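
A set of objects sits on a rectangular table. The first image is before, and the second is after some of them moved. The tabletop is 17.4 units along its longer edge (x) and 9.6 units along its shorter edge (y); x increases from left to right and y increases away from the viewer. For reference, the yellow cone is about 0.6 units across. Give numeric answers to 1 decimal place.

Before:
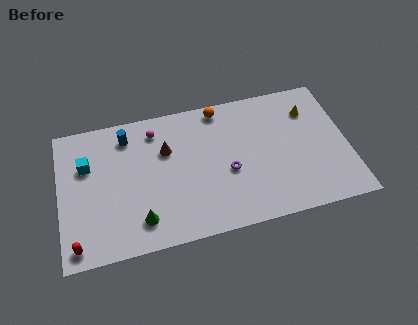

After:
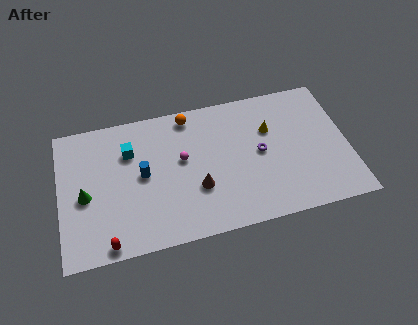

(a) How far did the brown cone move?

3.5

The brown cone moved from about (6.5, 6.4) to (8.2, 3.3), a distance of √(1.7² + 3.1²) ≈ 3.5.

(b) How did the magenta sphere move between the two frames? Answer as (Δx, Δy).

(1.5, -2.4)

From the two frames, the magenta sphere sits at roughly (5.9, 7.9) before and (7.4, 5.5) after.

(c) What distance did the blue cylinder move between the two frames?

3.0

The blue cylinder moved from about (4.2, 7.9) to (5.0, 5.0), a distance of √(0.8² + 2.9²) ≈ 3.0.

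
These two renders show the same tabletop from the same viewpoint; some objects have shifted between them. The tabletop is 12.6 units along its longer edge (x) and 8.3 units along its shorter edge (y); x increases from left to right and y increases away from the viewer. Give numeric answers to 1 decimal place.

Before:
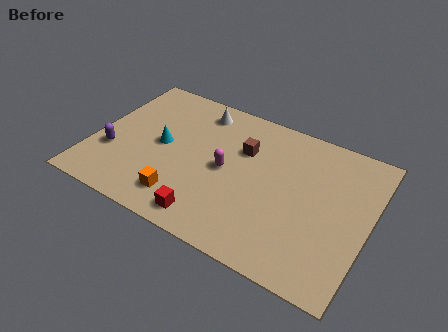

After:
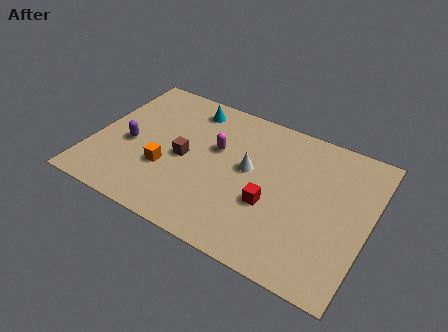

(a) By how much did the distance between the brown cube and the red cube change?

-0.4

Before: roughly 4.6 units apart; after: 4.2. That's 0.4 units closer together.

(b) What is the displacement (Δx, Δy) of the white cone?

(2.7, -2.4)

The white cone started near (4.4, 7.0) and ended near (7.1, 4.6).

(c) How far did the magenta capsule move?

1.2

The magenta capsule was near (6.1, 4.1) before and (5.5, 5.1) after, so it travelled √(0.6² + 1.0²) ≈ 1.2 units.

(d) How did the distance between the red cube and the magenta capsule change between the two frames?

+0.4

They were about 3.0 units apart before and 3.4 after — 0.4 units further apart.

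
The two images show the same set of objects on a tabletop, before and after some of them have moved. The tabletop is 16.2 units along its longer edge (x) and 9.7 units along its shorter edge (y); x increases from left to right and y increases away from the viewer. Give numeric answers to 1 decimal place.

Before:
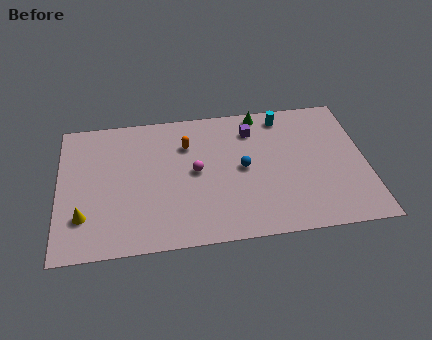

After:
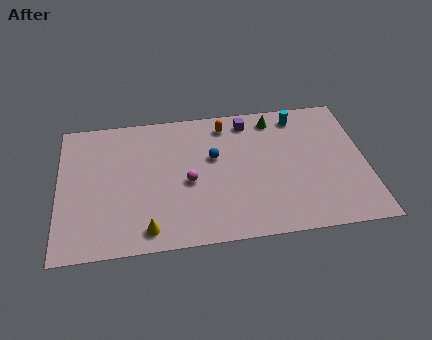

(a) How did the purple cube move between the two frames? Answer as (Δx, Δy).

(-0.2, 0.7)

The purple cube started near (10.3, 7.6) and ended near (10.1, 8.3).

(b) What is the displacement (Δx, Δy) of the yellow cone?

(3.3, -1.3)

The yellow cone was at about (1.3, 2.6) and moved to about (4.6, 1.3).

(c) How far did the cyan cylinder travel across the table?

0.8

From (12.0, 8.4) to (12.8, 8.3), the cyan cylinder covered √(0.8² + 0.1²) ≈ 0.8 units.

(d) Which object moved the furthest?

the yellow cone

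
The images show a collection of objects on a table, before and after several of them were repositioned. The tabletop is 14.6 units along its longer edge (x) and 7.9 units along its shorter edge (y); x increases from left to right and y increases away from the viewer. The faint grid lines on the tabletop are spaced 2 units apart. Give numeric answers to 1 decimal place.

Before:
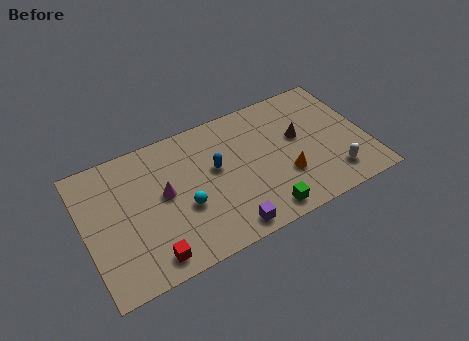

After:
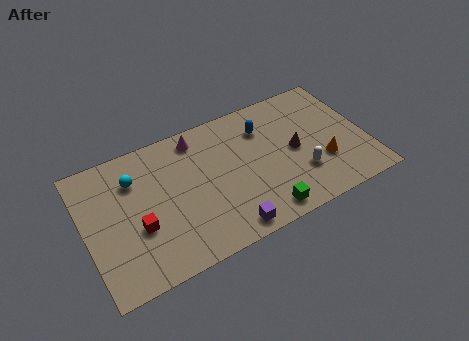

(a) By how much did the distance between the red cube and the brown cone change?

-0.6

They were about 8.9 units apart before and 8.3 after — 0.6 units closer together.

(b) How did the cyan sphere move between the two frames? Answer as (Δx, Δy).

(-2.3, 2.7)

From the two frames, the cyan sphere sits at roughly (5.0, 3.1) before and (2.7, 5.8) after.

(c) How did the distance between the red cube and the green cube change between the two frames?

+0.7

Before: roughly 5.8 units apart; after: 6.5. That's 0.7 units further apart.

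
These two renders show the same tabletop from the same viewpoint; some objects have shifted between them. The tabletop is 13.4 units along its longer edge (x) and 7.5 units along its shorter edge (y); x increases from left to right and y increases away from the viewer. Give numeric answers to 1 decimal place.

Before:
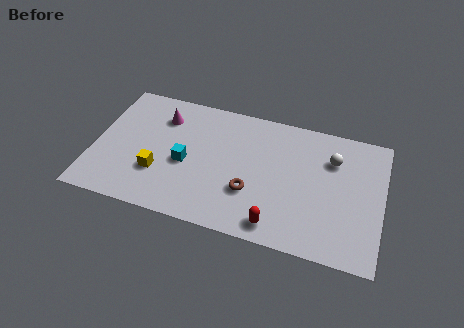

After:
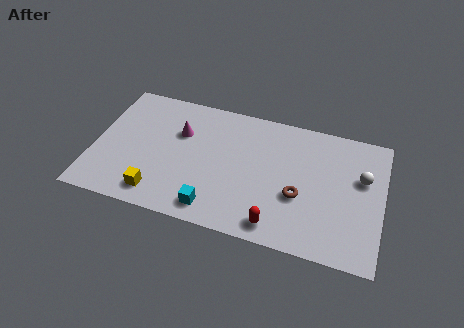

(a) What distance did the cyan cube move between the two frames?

2.7

From (4.3, 3.3) to (5.8, 1.1), the cyan cube covered √(1.5² + 2.2²) ≈ 2.7 units.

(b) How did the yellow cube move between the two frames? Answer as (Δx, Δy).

(0.1, -1.2)

The yellow cube was at about (3.1, 2.4) and moved to about (3.2, 1.2).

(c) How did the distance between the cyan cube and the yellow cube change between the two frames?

+1.1

They were about 1.5 units apart before and 2.6 after — 1.1 units further apart.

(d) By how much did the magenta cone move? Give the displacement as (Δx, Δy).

(0.9, -0.7)

The magenta cone started near (3.0, 5.7) and ended near (3.9, 5.0).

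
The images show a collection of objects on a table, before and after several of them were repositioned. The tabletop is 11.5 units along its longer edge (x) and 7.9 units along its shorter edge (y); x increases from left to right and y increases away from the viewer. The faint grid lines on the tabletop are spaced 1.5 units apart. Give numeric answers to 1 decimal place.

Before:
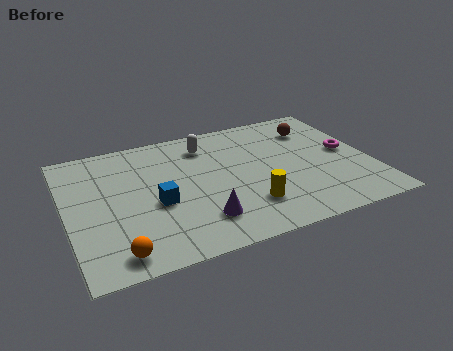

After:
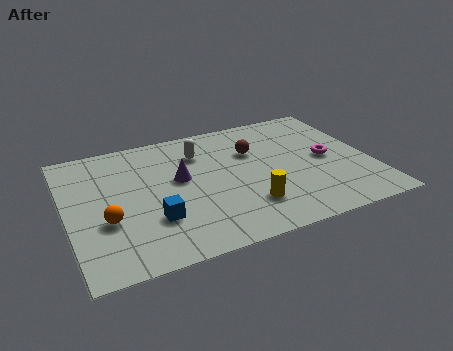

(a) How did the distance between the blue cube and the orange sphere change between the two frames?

-1.1

Before: roughly 2.9 units apart; after: 1.8. That's 1.1 units closer together.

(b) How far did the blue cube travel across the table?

0.9

The blue cube moved from about (3.3, 3.3) to (3.1, 2.4), a distance of √(0.2² + 0.9²) ≈ 0.9.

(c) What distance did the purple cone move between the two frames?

2.7

The purple cone was near (4.8, 1.8) before and (4.3, 4.5) after, so it travelled √(0.5² + 2.7²) ≈ 2.7 units.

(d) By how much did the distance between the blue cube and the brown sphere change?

-1.9

The distance was about 6.9 in the first image and 5.0 in the second, so they moved 1.9 units closer together.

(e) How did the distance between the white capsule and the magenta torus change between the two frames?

-0.5

They were about 5.6 units apart before and 5.1 after — 0.5 units closer together.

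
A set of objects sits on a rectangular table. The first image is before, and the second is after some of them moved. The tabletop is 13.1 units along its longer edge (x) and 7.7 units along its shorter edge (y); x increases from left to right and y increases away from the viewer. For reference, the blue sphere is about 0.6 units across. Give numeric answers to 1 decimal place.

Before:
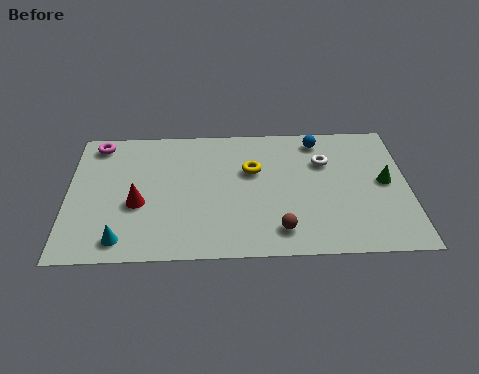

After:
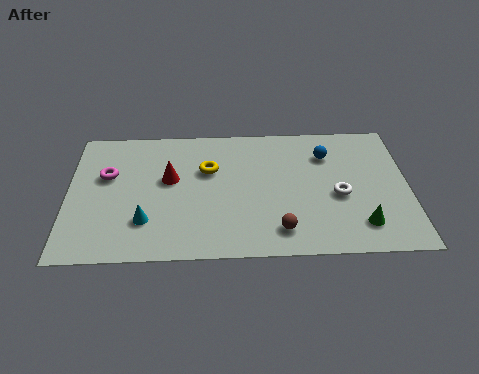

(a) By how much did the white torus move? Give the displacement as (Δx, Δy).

(0.5, -2.0)

The white torus was at about (9.9, 5.3) and moved to about (10.4, 3.3).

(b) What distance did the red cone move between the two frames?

1.8

The red cone moved from about (2.7, 3.1) to (3.9, 4.5), a distance of √(1.2² + 1.4²) ≈ 1.8.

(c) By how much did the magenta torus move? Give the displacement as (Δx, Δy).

(0.4, -1.9)

From the two frames, the magenta torus sits at roughly (1.1, 6.7) before and (1.5, 4.8) after.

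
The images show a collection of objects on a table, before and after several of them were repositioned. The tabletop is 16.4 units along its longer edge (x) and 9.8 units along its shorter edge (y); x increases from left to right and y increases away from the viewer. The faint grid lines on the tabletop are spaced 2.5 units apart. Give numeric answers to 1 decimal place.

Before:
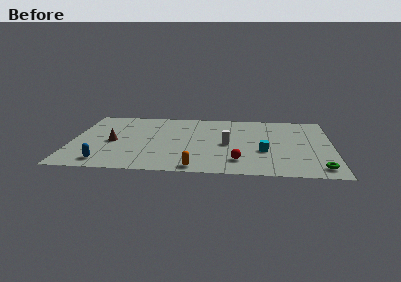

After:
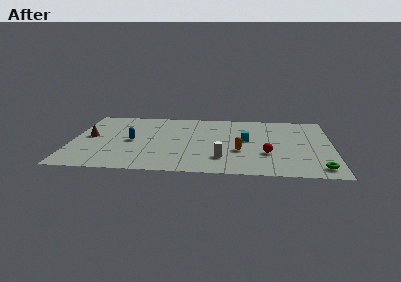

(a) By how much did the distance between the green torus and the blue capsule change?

-1.1

The distance was about 13.3 in the first image and 12.2 in the second, so they moved 1.1 units closer together.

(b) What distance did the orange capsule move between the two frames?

3.8

The orange capsule was near (7.9, 0.9) before and (10.6, 3.6) after, so it travelled √(2.7² + 2.7²) ≈ 3.8 units.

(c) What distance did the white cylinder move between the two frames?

2.2

The white cylinder moved from about (9.8, 4.6) to (9.5, 2.4), a distance of √(0.3² + 2.2²) ≈ 2.2.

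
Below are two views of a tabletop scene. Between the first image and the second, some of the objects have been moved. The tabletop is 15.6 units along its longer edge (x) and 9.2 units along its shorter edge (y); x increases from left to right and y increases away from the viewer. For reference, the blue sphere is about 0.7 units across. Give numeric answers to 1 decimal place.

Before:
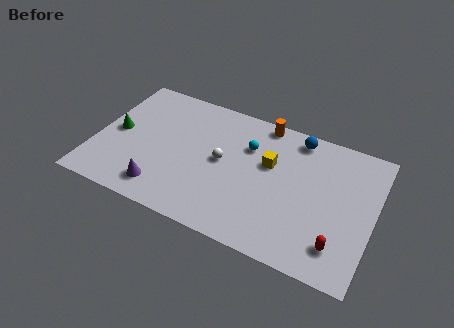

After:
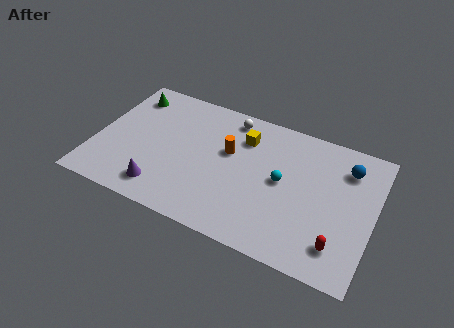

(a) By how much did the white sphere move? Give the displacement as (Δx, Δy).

(0.1, 3.2)

The white sphere started near (7.1, 4.8) and ended near (7.2, 8.0).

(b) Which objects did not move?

the purple cone and the red capsule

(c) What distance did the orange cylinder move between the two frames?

3.2

The orange cylinder was near (9.0, 8.4) before and (7.4, 5.6) after, so it travelled √(1.6² + 2.8²) ≈ 3.2 units.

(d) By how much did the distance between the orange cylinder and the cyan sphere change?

+1.1

Before: roughly 2.1 units apart; after: 3.2. That's 1.1 units further apart.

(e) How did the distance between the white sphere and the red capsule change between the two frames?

+1.7

They were about 7.4 units apart before and 9.1 after — 1.7 units further apart.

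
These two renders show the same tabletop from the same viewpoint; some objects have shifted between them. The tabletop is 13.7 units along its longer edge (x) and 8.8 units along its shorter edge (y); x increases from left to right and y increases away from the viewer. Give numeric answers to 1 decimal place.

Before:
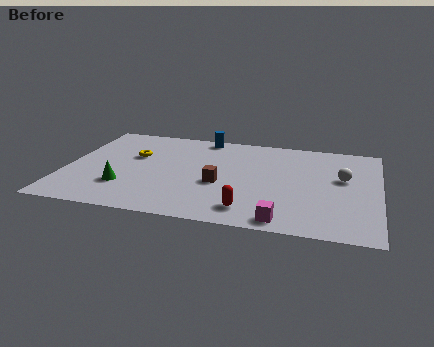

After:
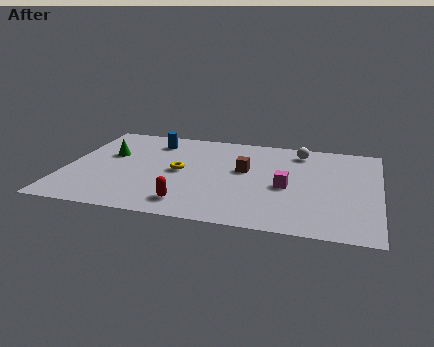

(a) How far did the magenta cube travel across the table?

3.0

The magenta cube moved from about (9.7, 0.9) to (9.7, 3.9), a distance of √(0.0² + 3.0²) ≈ 3.0.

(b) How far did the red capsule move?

2.6

From (8.2, 1.5) to (5.6, 1.5), the red capsule covered √(2.6² + 0.0²) ≈ 2.6 units.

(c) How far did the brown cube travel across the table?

1.8

The brown cube was near (6.8, 3.6) before and (7.8, 5.1) after, so it travelled √(1.0² + 1.5²) ≈ 1.8 units.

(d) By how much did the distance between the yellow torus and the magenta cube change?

-3.5

They were about 8.2 units apart before and 4.7 after — 3.5 units closer together.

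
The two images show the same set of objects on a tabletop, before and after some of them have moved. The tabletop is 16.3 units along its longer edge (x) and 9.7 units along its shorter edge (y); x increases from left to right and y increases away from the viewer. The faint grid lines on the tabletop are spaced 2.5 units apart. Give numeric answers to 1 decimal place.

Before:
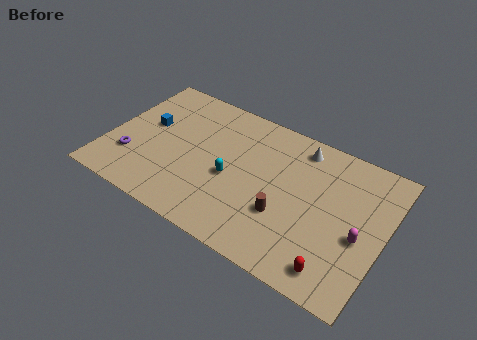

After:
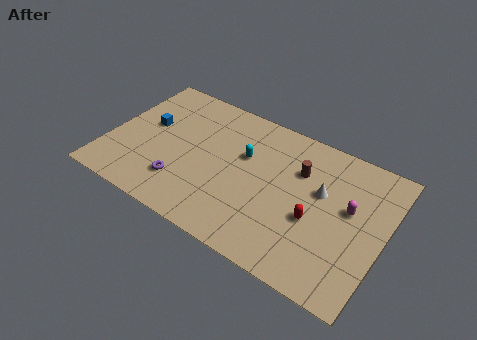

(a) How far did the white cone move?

2.9

From (10.9, 8.3) to (12.5, 5.9), the white cone covered √(1.6² + 2.4²) ≈ 2.9 units.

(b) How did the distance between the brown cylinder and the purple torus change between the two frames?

-1.4

The distance was about 9.1 in the first image and 7.7 in the second, so they moved 1.4 units closer together.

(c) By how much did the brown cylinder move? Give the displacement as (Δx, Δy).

(0.4, 3.4)

The brown cylinder started near (10.7, 3.3) and ended near (11.1, 6.7).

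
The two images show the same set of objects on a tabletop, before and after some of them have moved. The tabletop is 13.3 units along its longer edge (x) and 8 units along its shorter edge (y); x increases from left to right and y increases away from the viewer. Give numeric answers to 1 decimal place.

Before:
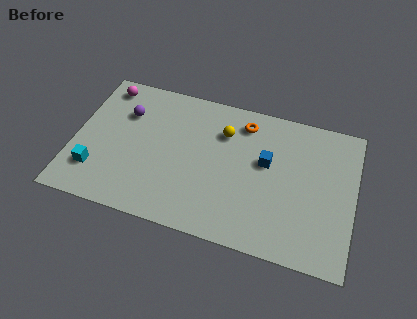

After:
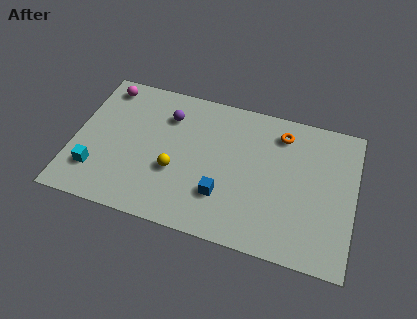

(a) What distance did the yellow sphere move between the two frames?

3.5

From (7.0, 5.8) to (4.9, 3.0), the yellow sphere covered √(2.1² + 2.8²) ≈ 3.5 units.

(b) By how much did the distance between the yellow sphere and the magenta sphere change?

-0.5

Before: roughly 5.9 units apart; after: 5.4. That's 0.5 units closer together.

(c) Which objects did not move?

the cyan cube and the magenta sphere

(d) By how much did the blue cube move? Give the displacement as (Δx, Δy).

(-1.9, -2.4)

The blue cube was at about (9.1, 4.7) and moved to about (7.2, 2.3).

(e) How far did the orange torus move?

1.8

From (7.9, 6.6) to (9.7, 6.5), the orange torus covered √(1.8² + 0.1²) ≈ 1.8 units.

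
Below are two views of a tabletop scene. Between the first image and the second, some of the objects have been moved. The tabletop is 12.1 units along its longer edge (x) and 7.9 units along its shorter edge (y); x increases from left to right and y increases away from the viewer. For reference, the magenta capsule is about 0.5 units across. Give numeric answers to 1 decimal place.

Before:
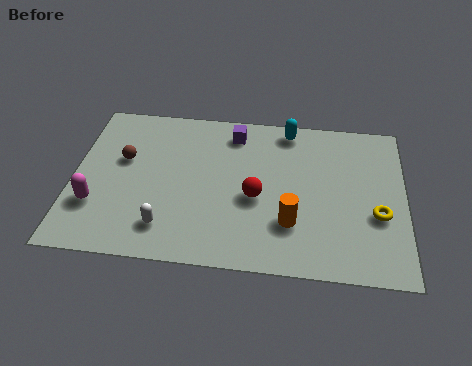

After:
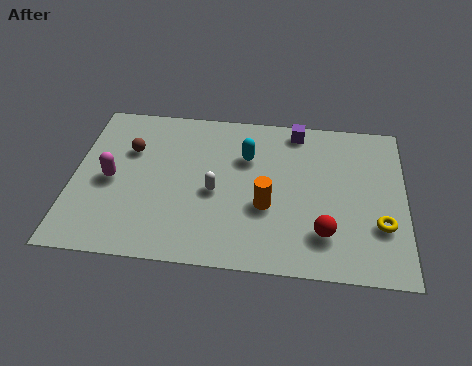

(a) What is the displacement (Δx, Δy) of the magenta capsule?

(0.5, 1.3)

The magenta capsule was at about (0.9, 2.4) and moved to about (1.4, 3.7).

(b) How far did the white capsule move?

2.5

From (3.5, 1.6) to (5.2, 3.5), the white capsule covered √(1.7² + 1.9²) ≈ 2.5 units.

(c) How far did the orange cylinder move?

1.1

The orange cylinder was near (8.0, 2.3) before and (7.1, 3.0) after, so it travelled √(0.9² + 0.7²) ≈ 1.1 units.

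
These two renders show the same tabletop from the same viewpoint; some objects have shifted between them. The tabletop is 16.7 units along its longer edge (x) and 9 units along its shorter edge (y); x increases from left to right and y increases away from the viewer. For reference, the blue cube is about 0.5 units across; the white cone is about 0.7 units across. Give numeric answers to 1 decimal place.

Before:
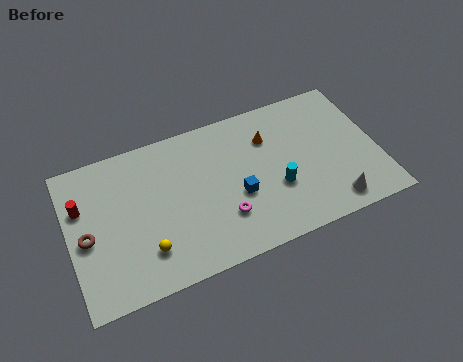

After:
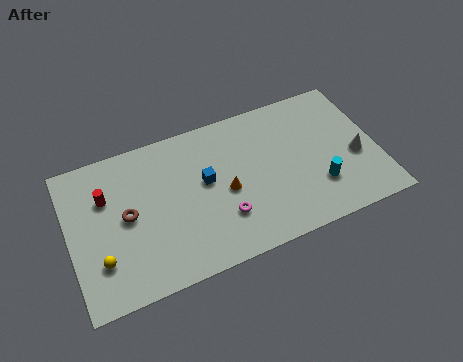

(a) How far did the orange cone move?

3.5

The orange cone was near (11.0, 6.5) before and (8.4, 4.1) after, so it travelled √(2.6² + 2.4²) ≈ 3.5 units.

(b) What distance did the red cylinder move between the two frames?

1.3

The red cylinder was near (0.8, 6.0) before and (2.1, 6.1) after, so it travelled √(1.3² + 0.1²) ≈ 1.3 units.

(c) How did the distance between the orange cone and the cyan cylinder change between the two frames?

+1.9

Before: roughly 3.2 units apart; after: 5.1. That's 1.9 units further apart.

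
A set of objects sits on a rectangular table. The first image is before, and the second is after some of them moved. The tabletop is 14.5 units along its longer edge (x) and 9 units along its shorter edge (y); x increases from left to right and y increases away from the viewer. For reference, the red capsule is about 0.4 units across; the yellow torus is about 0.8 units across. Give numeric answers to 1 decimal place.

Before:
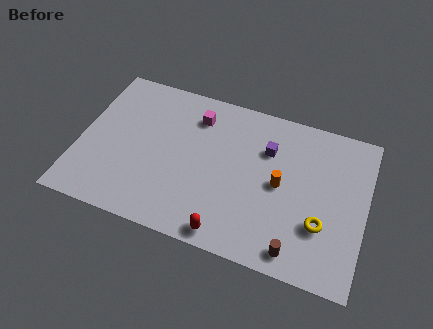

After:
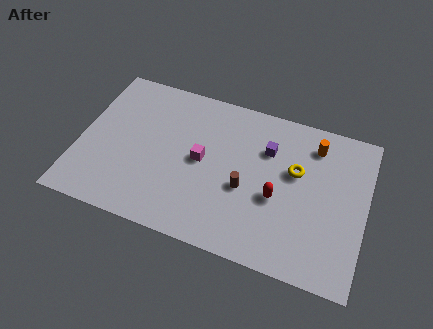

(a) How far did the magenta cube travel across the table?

2.5

The magenta cube moved from about (5.7, 7.1) to (6.2, 4.6), a distance of √(0.5² + 2.5²) ≈ 2.5.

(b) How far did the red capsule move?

3.6

The red capsule was near (7.9, 0.9) before and (10.1, 3.7) after, so it travelled √(2.2² + 2.8²) ≈ 3.6 units.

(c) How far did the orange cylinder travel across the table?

3.2

From (10.2, 4.5) to (11.7, 7.3), the orange cylinder covered √(1.5² + 2.8²) ≈ 3.2 units.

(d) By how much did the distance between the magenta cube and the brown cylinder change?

-5.7

The distance was about 8.2 in the first image and 2.5 in the second, so they moved 5.7 units closer together.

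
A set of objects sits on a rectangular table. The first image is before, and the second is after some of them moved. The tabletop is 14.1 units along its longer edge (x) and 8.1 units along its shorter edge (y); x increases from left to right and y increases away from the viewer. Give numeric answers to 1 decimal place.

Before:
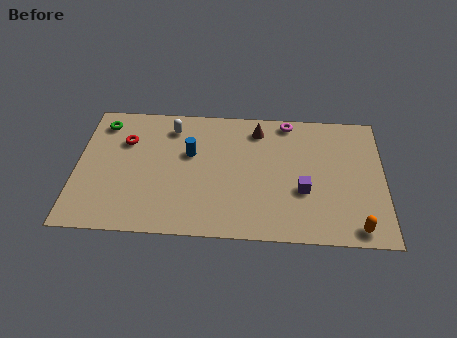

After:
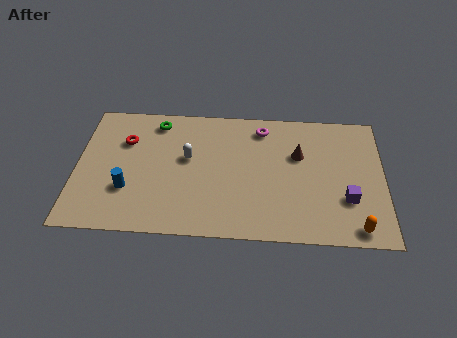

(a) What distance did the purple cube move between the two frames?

2.0

The purple cube moved from about (10.4, 3.0) to (12.4, 2.6), a distance of √(2.0² + 0.4²) ≈ 2.0.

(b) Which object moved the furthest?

the blue cylinder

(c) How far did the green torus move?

2.5

From (1.1, 6.7) to (3.6, 6.9), the green torus covered √(2.5² + 0.2²) ≈ 2.5 units.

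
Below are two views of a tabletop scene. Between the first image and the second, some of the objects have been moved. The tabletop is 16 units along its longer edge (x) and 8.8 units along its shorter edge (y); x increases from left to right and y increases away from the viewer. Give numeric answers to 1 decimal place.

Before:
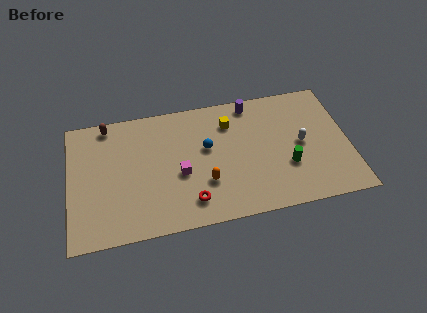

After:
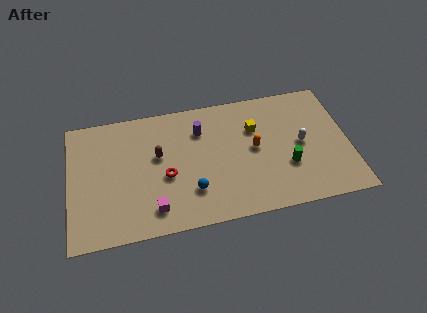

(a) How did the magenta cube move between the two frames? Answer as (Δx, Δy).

(-1.6, -2.1)

From the two frames, the magenta cube sits at roughly (6.3, 3.7) before and (4.7, 1.6) after.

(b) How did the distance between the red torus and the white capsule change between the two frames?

+0.8

Before: roughly 7.0 units apart; after: 7.8. That's 0.8 units further apart.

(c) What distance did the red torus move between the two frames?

2.4

The red torus was near (6.8, 1.7) before and (5.5, 3.7) after, so it travelled √(1.3² + 2.0²) ≈ 2.4 units.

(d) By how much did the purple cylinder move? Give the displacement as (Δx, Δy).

(-3.0, -1.3)

The purple cylinder was at about (10.6, 7.8) and moved to about (7.6, 6.5).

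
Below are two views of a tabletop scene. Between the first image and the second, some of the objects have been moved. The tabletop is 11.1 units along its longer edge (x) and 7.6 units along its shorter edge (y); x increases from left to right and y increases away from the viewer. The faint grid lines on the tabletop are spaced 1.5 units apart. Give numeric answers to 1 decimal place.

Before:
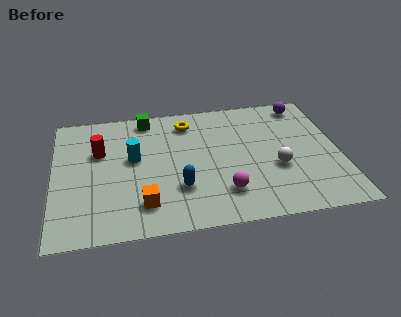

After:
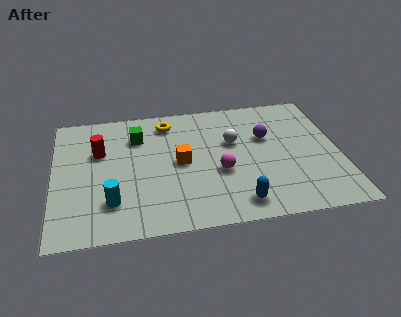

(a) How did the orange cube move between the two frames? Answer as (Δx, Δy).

(1.5, 2.2)

From the two frames, the orange cube sits at roughly (3.4, 1.6) before and (4.9, 3.8) after.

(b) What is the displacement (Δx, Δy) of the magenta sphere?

(-0.1, 1.2)

The magenta sphere started near (6.5, 1.8) and ended near (6.4, 3.0).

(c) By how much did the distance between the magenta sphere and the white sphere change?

-0.6

Before: roughly 2.4 units apart; after: 1.8. That's 0.6 units closer together.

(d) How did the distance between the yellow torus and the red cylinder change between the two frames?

-0.7

They were about 3.7 units apart before and 3.0 after — 0.7 units closer together.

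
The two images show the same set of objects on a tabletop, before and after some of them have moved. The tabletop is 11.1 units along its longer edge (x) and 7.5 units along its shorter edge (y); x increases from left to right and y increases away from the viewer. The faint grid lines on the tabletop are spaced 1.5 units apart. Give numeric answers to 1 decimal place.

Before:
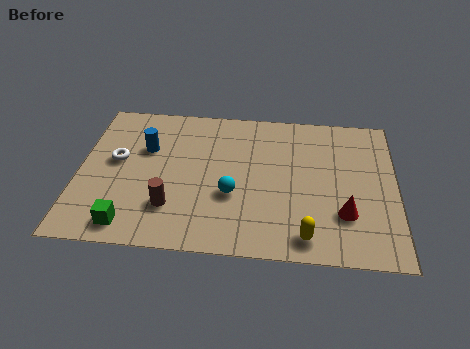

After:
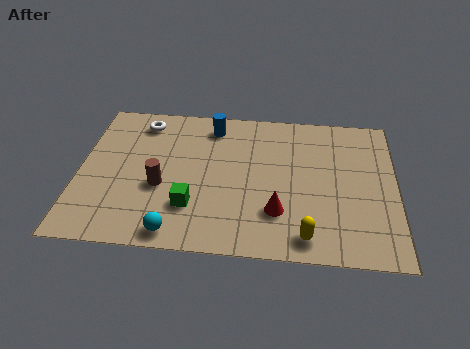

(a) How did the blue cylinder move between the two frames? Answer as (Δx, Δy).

(2.3, 1.4)

From the two frames, the blue cylinder sits at roughly (2.3, 4.9) before and (4.6, 6.3) after.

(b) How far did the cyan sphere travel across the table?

2.8

The cyan sphere moved from about (5.4, 2.8) to (3.5, 0.8), a distance of √(1.9² + 2.0²) ≈ 2.8.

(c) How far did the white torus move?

2.2

The white torus moved from about (1.3, 4.2) to (2.1, 6.3), a distance of √(0.8² + 2.1²) ≈ 2.2.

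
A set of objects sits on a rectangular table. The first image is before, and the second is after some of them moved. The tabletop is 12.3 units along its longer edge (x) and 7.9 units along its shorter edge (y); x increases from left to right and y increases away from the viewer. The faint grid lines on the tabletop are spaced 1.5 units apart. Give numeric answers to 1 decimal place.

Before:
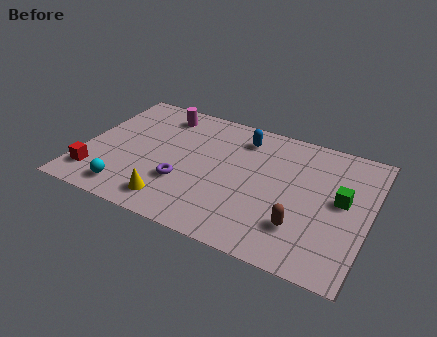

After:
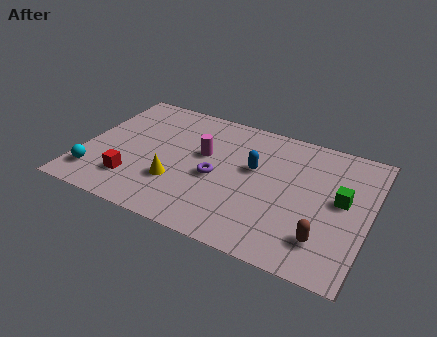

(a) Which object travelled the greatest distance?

the magenta cylinder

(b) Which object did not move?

the green cube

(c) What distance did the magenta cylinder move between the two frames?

2.8

The magenta cylinder was near (3.0, 6.6) before and (5.1, 4.7) after, so it travelled √(2.1² + 1.9²) ≈ 2.8 units.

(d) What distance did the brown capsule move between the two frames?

1.0

The brown capsule moved from about (9.6, 2.1) to (10.6, 1.8), a distance of √(1.0² + 0.3²) ≈ 1.0.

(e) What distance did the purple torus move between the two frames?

1.6

The purple torus was near (4.5, 2.6) before and (5.8, 3.5) after, so it travelled √(1.3² + 0.9²) ≈ 1.6 units.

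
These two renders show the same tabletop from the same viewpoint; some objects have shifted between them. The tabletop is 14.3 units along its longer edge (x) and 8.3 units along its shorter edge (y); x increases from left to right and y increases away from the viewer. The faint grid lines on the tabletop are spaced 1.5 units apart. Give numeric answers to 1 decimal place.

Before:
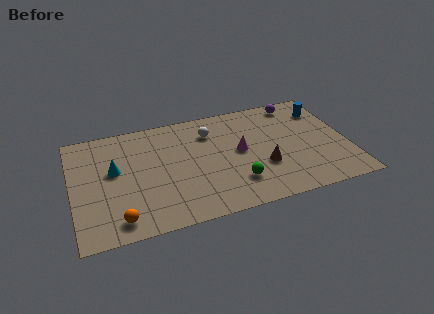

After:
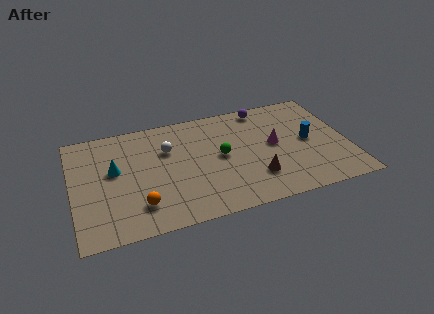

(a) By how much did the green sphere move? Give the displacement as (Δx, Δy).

(-0.6, 2.2)

From the two frames, the green sphere sits at roughly (8.3, 2.1) before and (7.7, 4.3) after.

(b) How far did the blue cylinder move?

2.4

The blue cylinder was near (13.3, 6.4) before and (12.3, 4.2) after, so it travelled √(1.0² + 2.2²) ≈ 2.4 units.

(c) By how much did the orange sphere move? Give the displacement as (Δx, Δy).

(1.1, 0.7)

The orange sphere started near (2.2, 1.2) and ended near (3.3, 1.9).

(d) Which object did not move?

the cyan cone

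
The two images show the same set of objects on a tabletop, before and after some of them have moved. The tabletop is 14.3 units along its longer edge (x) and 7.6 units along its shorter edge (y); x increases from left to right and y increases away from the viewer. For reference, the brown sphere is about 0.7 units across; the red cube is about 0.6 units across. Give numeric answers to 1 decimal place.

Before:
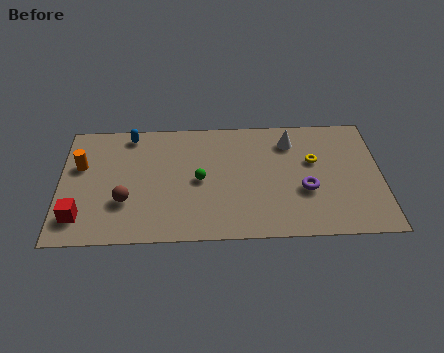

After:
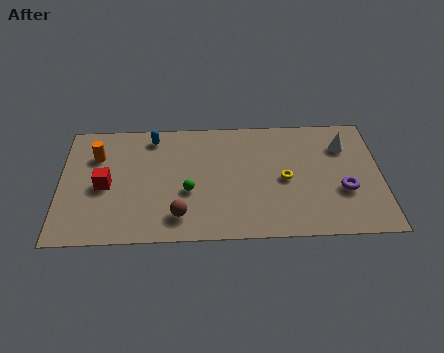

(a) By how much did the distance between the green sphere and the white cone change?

+2.8

The distance was about 4.7 in the first image and 7.5 in the second, so they moved 2.8 units further apart.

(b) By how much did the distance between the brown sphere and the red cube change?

+1.7

They were about 2.2 units apart before and 3.9 after — 1.7 units further apart.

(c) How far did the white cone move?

2.4

The white cone was near (10.3, 6.0) before and (12.7, 5.6) after, so it travelled √(2.4² + 0.4²) ≈ 2.4 units.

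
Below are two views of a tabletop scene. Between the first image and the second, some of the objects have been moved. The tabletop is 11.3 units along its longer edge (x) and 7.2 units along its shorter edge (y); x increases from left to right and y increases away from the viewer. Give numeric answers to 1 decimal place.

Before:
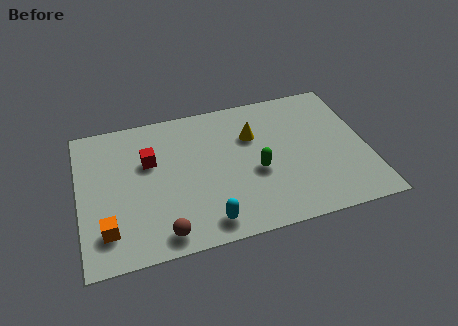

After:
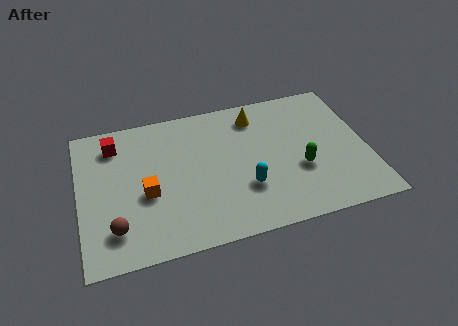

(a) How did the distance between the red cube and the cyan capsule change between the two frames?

+1.9

Before: roughly 4.1 units apart; after: 6.0. That's 1.9 units further apart.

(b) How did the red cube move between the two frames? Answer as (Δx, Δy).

(-1.3, 1.2)

The red cube was at about (2.8, 4.6) and moved to about (1.5, 5.8).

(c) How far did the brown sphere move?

1.9

From (3.1, 0.9) to (1.3, 1.6), the brown sphere covered √(1.8² + 0.7²) ≈ 1.9 units.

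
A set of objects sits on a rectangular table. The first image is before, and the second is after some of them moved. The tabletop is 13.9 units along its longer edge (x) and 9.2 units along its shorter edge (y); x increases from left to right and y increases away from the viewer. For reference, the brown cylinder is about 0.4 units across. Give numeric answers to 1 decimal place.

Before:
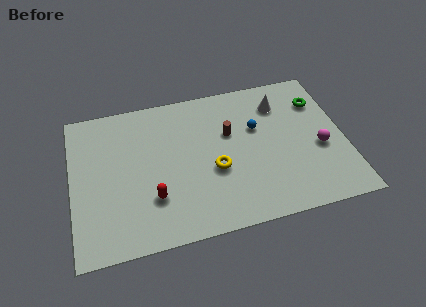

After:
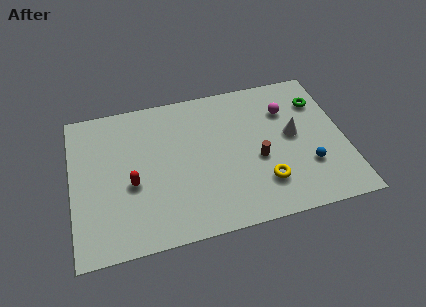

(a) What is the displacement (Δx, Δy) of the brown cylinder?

(1.3, -2.0)

The brown cylinder started near (8.1, 5.8) and ended near (9.4, 3.8).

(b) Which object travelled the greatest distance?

the blue sphere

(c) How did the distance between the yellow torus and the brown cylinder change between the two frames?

-0.8

Before: roughly 2.3 units apart; after: 1.5. That's 0.8 units closer together.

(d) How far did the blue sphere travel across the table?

3.8

The blue sphere moved from about (9.5, 5.8) to (11.9, 2.8), a distance of √(2.4² + 3.0²) ≈ 3.8.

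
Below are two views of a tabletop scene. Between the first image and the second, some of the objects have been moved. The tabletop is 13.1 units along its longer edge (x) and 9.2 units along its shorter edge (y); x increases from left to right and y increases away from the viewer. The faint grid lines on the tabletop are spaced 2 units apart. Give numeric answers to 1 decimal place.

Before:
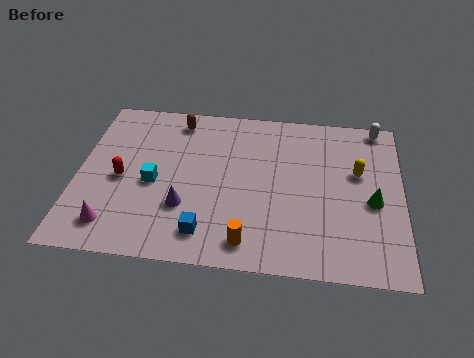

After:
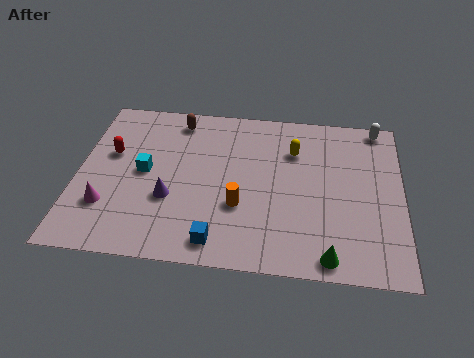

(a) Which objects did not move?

the white capsule and the brown capsule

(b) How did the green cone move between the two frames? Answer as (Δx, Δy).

(-1.7, -3.1)

The green cone started near (11.9, 4.0) and ended near (10.2, 0.9).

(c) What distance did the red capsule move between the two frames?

1.5

From (1.8, 4.2) to (1.3, 5.6), the red capsule covered √(0.5² + 1.4²) ≈ 1.5 units.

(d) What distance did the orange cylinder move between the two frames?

1.9

The orange cylinder moved from about (7.0, 1.3) to (6.6, 3.2), a distance of √(0.4² + 1.9²) ≈ 1.9.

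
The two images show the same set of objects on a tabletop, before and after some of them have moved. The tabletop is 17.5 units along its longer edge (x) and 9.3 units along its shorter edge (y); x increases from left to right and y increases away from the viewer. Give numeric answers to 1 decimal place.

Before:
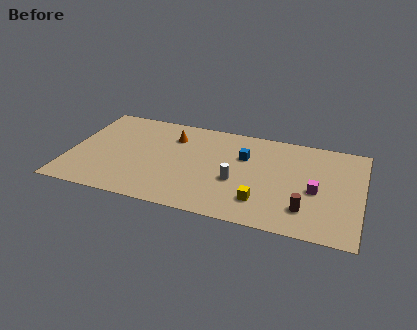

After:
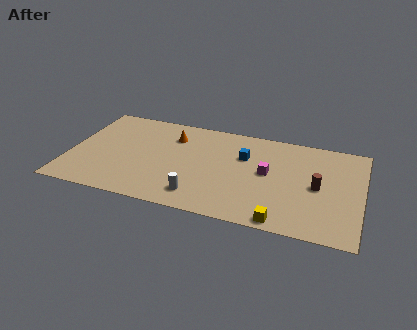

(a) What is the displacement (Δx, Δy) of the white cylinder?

(-2.1, -2.0)

From the two frames, the white cylinder sits at roughly (10.1, 3.7) before and (8.0, 1.7) after.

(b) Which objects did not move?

the orange cone and the blue cube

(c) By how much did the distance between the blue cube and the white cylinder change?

+2.6

The distance was about 2.5 in the first image and 5.1 in the second, so they moved 2.6 units further apart.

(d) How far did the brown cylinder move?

2.4

From (14.3, 2.2) to (14.9, 4.5), the brown cylinder covered √(0.6² + 2.3²) ≈ 2.4 units.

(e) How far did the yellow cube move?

1.9

From (11.7, 2.2) to (13.0, 0.8), the yellow cube covered √(1.3² + 1.4²) ≈ 1.9 units.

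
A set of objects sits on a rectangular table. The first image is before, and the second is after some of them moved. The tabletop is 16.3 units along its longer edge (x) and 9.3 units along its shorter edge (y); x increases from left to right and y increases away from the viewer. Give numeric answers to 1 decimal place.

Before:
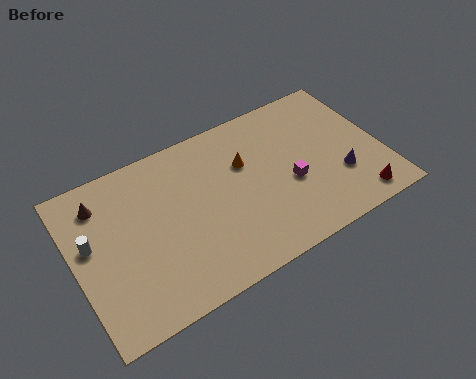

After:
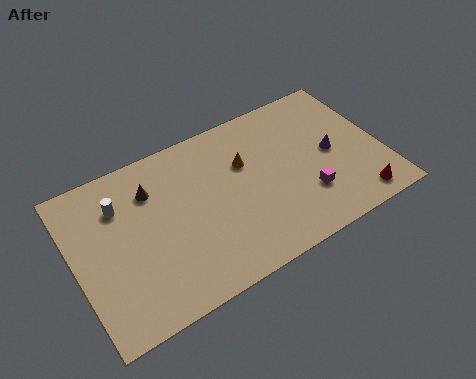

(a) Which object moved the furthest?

the brown cone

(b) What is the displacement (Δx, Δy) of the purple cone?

(-0.2, 1.6)

The purple cone was at about (13.9, 3.0) and moved to about (13.7, 4.6).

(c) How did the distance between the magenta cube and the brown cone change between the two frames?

-1.5

The distance was about 10.3 in the first image and 8.8 in the second, so they moved 1.5 units closer together.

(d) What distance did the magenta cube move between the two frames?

1.3

From (11.3, 3.8) to (12.0, 2.7), the magenta cube covered √(0.7² + 1.1²) ≈ 1.3 units.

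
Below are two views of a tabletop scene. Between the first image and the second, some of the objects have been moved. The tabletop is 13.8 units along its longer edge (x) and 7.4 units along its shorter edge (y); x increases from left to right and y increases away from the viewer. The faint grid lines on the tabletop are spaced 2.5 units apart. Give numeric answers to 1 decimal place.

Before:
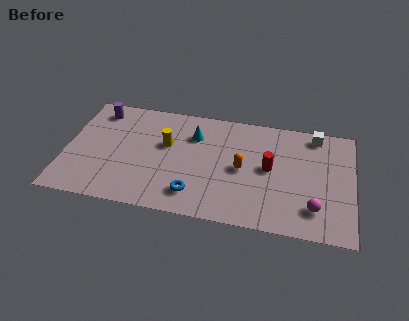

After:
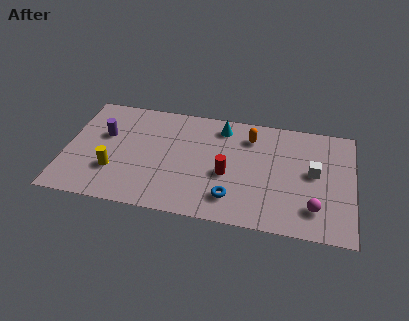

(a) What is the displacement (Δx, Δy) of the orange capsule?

(0.3, 2.2)

The orange capsule was at about (8.5, 3.6) and moved to about (8.8, 5.8).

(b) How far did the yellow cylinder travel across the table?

3.3

The yellow cylinder moved from about (4.8, 4.5) to (2.4, 2.3), a distance of √(2.4² + 2.2²) ≈ 3.3.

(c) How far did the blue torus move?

1.8

From (6.3, 1.5) to (8.1, 1.6), the blue torus covered √(1.8² + 0.1²) ≈ 1.8 units.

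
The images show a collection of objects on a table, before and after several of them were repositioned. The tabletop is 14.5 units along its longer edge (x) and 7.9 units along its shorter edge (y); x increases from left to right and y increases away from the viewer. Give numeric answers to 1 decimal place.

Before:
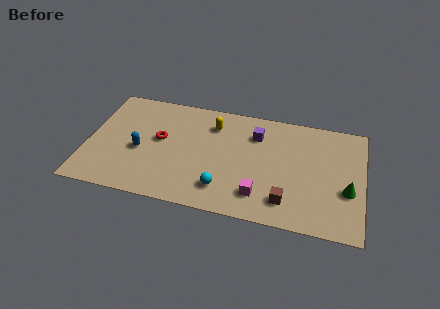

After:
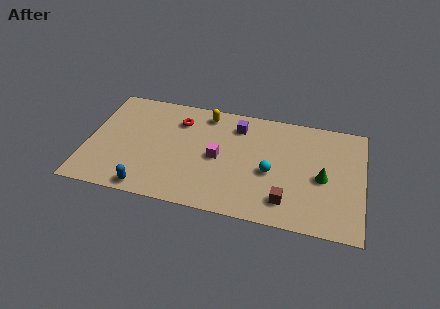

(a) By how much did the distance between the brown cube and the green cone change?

-0.7

Before: roughly 3.4 units apart; after: 2.7. That's 0.7 units closer together.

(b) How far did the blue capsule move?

2.7

The blue capsule was near (2.8, 3.4) before and (3.4, 0.8) after, so it travelled √(0.6² + 2.6²) ≈ 2.7 units.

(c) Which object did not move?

the brown cube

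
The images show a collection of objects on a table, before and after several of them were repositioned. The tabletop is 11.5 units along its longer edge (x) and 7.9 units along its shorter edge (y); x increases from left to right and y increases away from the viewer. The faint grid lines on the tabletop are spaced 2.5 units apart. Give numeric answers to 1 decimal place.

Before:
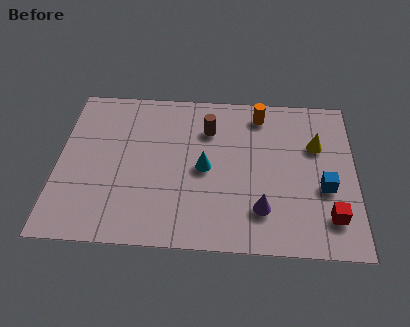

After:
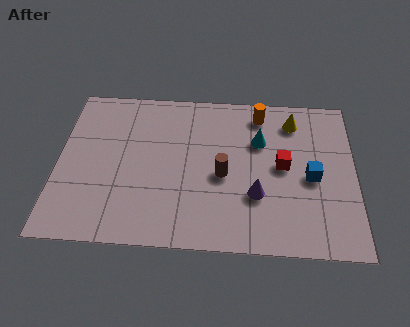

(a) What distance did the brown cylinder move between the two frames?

2.4

The brown cylinder was near (5.8, 5.8) before and (6.4, 3.5) after, so it travelled √(0.6² + 2.3²) ≈ 2.4 units.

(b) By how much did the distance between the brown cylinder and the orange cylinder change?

+1.3

The distance was about 2.2 in the first image and 3.5 in the second, so they moved 1.3 units further apart.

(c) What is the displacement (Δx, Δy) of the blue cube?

(-0.5, 0.5)

From the two frames, the blue cube sits at roughly (10.3, 3.1) before and (9.8, 3.6) after.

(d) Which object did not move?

the orange cylinder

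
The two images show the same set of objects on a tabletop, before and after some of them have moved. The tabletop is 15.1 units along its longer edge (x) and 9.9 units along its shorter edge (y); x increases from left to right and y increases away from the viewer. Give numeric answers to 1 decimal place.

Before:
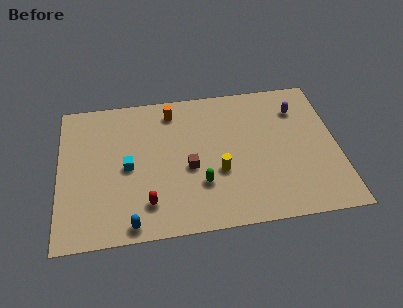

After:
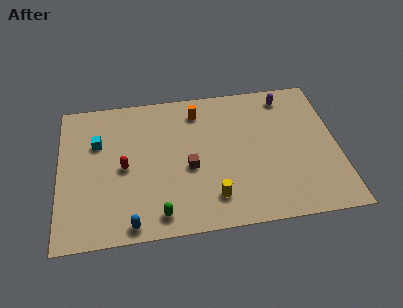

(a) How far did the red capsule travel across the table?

2.9

From (4.7, 2.1) to (3.5, 4.7), the red capsule covered √(1.2² + 2.6²) ≈ 2.9 units.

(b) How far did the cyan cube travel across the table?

2.5

The cyan cube moved from about (3.7, 4.7) to (2.1, 6.6), a distance of √(1.6² + 1.9²) ≈ 2.5.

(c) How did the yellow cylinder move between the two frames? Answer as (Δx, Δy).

(-0.4, -1.7)

The yellow cylinder started near (8.6, 3.7) and ended near (8.2, 2.0).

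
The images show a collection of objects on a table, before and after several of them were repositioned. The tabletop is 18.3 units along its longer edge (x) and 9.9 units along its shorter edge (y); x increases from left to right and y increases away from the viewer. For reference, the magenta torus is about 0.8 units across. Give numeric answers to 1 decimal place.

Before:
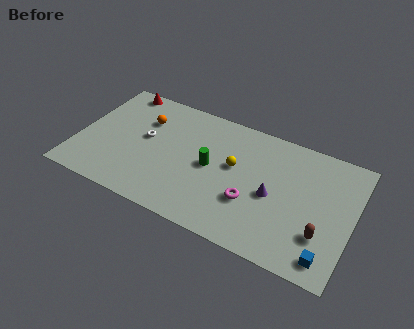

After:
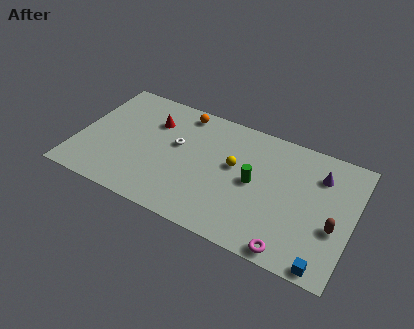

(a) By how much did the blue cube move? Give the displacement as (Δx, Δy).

(-0.1, -0.6)

The blue cube was at about (17.0, 1.4) and moved to about (16.9, 0.8).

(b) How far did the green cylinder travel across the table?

2.9

From (8.9, 5.0) to (11.8, 5.0), the green cylinder covered √(2.9² + 0.0²) ≈ 2.9 units.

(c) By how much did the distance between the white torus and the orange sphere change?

+1.4

They were about 1.5 units apart before and 2.9 after — 1.4 units further apart.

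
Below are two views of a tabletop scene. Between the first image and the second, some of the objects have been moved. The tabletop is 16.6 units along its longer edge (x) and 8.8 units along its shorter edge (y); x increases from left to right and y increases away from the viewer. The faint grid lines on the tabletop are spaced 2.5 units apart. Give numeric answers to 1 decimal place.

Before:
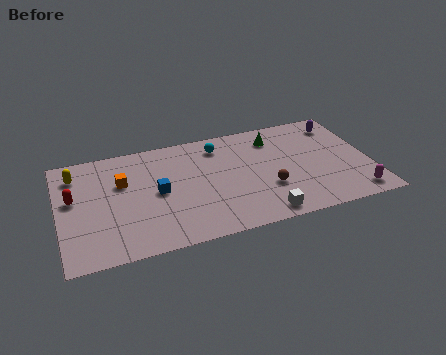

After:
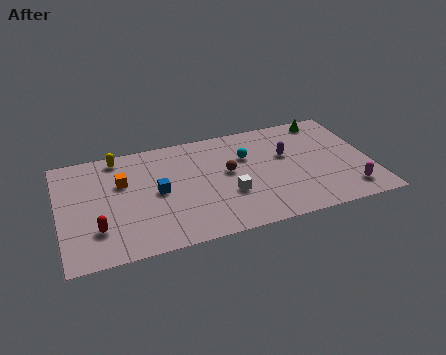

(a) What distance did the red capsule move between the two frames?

2.9

The red capsule moved from about (0.8, 5.1) to (1.9, 2.4), a distance of √(1.1² + 2.7²) ≈ 2.9.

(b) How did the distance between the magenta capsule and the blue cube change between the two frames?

-0.4

Before: roughly 10.8 units apart; after: 10.4. That's 0.4 units closer together.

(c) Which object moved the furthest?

the purple capsule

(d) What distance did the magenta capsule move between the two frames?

0.5

The magenta capsule was near (15.5, 1.2) before and (15.2, 1.6) after, so it travelled √(0.3² + 0.4²) ≈ 0.5 units.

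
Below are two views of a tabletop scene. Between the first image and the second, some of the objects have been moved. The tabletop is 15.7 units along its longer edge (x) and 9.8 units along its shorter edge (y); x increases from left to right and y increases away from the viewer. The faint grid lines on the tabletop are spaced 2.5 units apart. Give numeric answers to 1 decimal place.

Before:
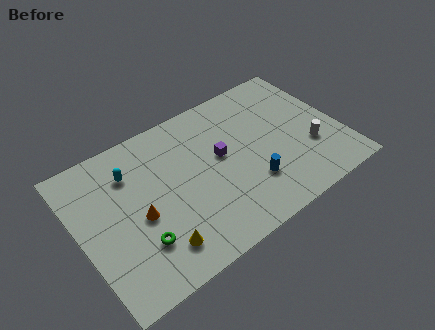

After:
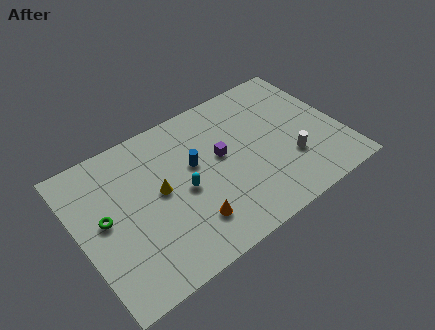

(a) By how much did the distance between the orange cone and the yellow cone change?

+0.7

The distance was about 2.5 in the first image and 3.2 in the second, so they moved 0.7 units further apart.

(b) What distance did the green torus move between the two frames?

3.0

The green torus was near (3.1, 2.7) before and (1.5, 5.2) after, so it travelled √(1.6² + 2.5²) ≈ 3.0 units.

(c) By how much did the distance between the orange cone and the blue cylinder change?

-3.1

They were about 6.7 units apart before and 3.6 after — 3.1 units closer together.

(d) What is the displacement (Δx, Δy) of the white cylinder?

(-1.3, -0.2)

The white cylinder was at about (13.7, 3.3) and moved to about (12.4, 3.1).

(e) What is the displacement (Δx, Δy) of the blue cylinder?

(-2.9, 3.0)

From the two frames, the blue cylinder sits at roughly (9.9, 2.8) before and (7.0, 5.8) after.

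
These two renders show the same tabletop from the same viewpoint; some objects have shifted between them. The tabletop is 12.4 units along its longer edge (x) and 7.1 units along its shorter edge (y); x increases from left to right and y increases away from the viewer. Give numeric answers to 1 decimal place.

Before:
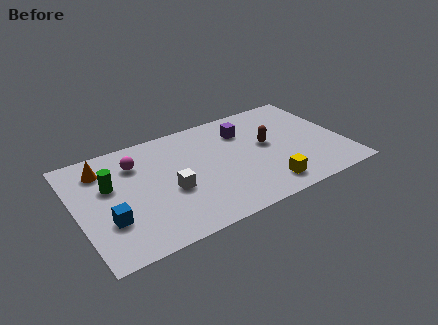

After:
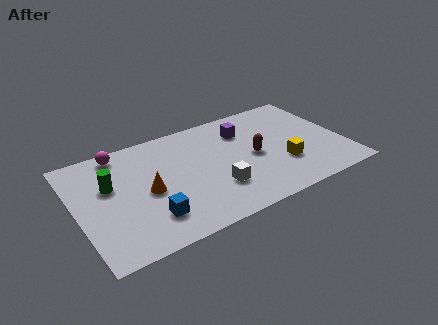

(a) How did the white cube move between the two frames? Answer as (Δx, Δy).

(2.0, -0.8)

The white cube was at about (4.2, 2.9) and moved to about (6.2, 2.1).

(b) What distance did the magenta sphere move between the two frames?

1.2

From (2.9, 5.3) to (2.3, 6.3), the magenta sphere covered √(0.6² + 1.0²) ≈ 1.2 units.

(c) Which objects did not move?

the purple cube and the green cylinder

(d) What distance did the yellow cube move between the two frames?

1.5

The yellow cube was near (8.4, 1.2) before and (9.4, 2.3) after, so it travelled √(1.0² + 1.1²) ≈ 1.5 units.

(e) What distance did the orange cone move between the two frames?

2.9

The orange cone was near (1.4, 5.6) before and (3.2, 3.3) after, so it travelled √(1.8² + 2.3²) ≈ 2.9 units.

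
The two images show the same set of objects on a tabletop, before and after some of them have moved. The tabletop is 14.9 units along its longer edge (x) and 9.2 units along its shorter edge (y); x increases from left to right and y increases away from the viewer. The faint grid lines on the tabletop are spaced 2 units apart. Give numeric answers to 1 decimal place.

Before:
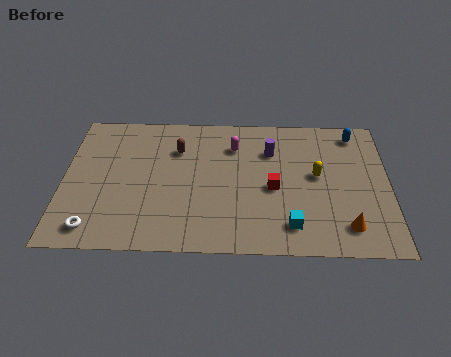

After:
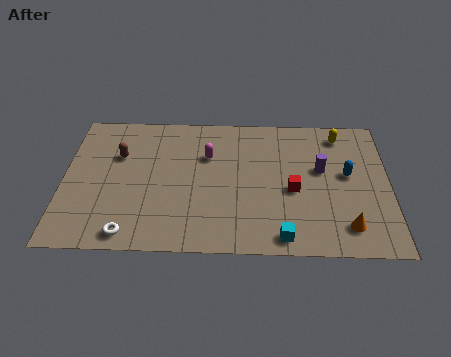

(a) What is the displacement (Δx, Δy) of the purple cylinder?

(2.3, -1.2)

The purple cylinder was at about (9.5, 6.6) and moved to about (11.8, 5.4).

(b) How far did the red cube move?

0.9

The red cube moved from about (9.6, 4.1) to (10.5, 4.0), a distance of √(0.9² + 0.1²) ≈ 0.9.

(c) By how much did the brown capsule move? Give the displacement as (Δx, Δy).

(-2.7, -0.5)

The brown capsule was at about (5.2, 6.6) and moved to about (2.5, 6.1).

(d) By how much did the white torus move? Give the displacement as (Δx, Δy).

(1.6, -0.3)

The white torus started near (1.5, 1.3) and ended near (3.1, 1.0).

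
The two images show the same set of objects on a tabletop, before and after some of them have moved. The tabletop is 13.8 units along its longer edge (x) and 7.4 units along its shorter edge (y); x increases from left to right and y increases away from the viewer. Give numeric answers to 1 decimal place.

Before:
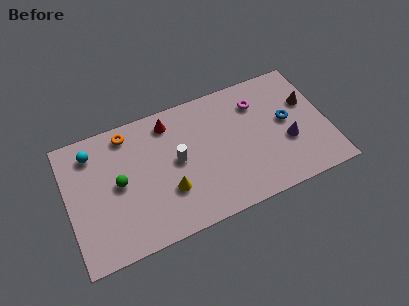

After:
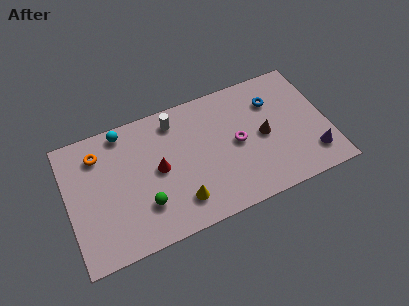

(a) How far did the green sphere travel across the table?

2.1

The green sphere moved from about (2.7, 3.8) to (3.9, 2.1), a distance of √(1.2² + 1.7²) ≈ 2.1.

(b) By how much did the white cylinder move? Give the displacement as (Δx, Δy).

(0.1, 2.3)

From the two frames, the white cylinder sits at roughly (5.8, 3.9) before and (5.9, 6.2) after.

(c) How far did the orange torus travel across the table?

1.7

The orange torus was near (3.4, 6.4) before and (1.8, 5.8) after, so it travelled √(1.6² + 0.6²) ≈ 1.7 units.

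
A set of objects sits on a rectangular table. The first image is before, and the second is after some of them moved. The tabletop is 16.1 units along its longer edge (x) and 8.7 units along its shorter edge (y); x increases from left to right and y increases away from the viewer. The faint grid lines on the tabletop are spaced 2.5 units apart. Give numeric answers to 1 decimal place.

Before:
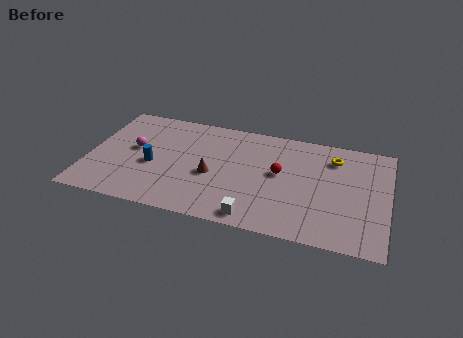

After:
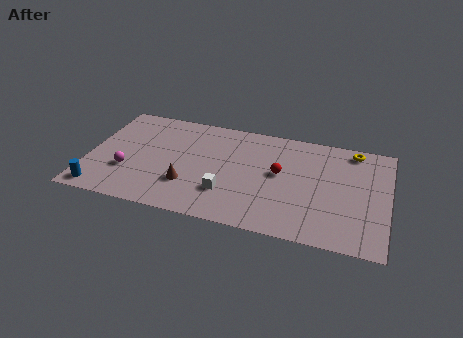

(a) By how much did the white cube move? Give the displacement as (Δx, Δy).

(-1.6, 1.5)

From the two frames, the white cube sits at roughly (9.2, 1.0) before and (7.6, 2.5) after.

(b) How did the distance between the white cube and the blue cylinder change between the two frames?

+0.6

The distance was about 6.3 in the first image and 6.9 in the second, so they moved 0.6 units further apart.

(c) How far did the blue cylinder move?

3.7

From (3.5, 3.7) to (0.9, 1.0), the blue cylinder covered √(2.6² + 2.7²) ≈ 3.7 units.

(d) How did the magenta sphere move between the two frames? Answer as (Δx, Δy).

(-0.2, -1.9)

The magenta sphere started near (2.4, 4.8) and ended near (2.2, 2.9).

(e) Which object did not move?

the red sphere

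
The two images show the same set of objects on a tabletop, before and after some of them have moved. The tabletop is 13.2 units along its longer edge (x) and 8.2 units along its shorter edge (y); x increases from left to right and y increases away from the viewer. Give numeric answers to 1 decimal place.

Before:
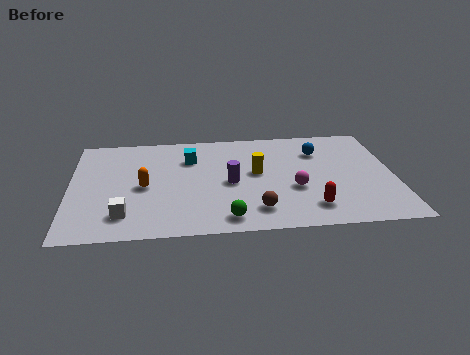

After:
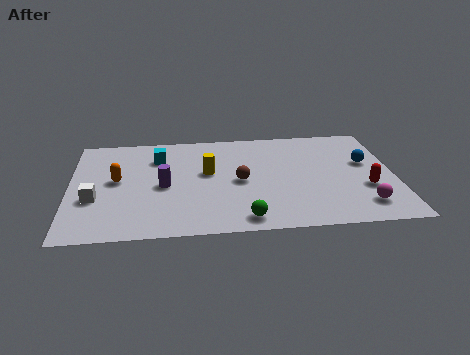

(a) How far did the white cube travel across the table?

1.8

The white cube was near (2.2, 1.7) before and (1.0, 3.0) after, so it travelled √(1.2² + 1.3²) ≈ 1.8 units.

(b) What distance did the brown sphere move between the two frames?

2.4

The brown sphere moved from about (7.5, 1.6) to (6.9, 3.9), a distance of √(0.6² + 2.3²) ≈ 2.4.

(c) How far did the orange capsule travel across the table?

1.3

From (3.0, 3.8) to (1.9, 4.4), the orange capsule covered √(1.1² + 0.6²) ≈ 1.3 units.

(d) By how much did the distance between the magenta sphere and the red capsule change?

-0.3

They were about 1.6 units apart before and 1.3 after — 0.3 units closer together.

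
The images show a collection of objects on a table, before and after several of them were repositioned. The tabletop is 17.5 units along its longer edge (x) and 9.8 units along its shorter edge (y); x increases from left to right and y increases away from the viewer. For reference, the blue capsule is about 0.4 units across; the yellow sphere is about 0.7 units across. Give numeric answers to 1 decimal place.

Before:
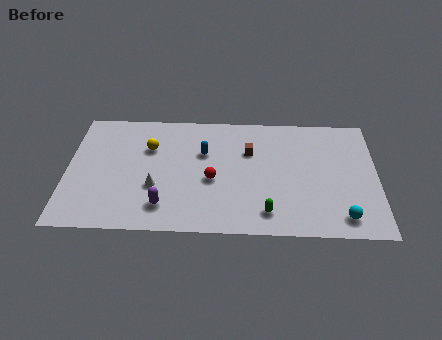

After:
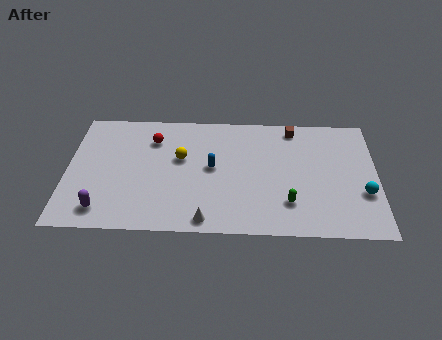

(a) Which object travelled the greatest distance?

the red sphere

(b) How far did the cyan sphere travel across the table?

2.2

From (15.5, 1.5) to (16.7, 3.4), the cyan sphere covered √(1.2² + 1.9²) ≈ 2.2 units.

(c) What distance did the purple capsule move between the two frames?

3.4

The purple capsule moved from about (5.5, 2.0) to (2.1, 1.6), a distance of √(3.4² + 0.4²) ≈ 3.4.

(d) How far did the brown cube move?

3.2

The brown cube was near (10.3, 6.6) before and (12.8, 8.6) after, so it travelled √(2.5² + 2.0²) ≈ 3.2 units.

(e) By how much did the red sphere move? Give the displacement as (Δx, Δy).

(-3.4, 3.2)

From the two frames, the red sphere sits at roughly (8.2, 4.2) before and (4.8, 7.4) after.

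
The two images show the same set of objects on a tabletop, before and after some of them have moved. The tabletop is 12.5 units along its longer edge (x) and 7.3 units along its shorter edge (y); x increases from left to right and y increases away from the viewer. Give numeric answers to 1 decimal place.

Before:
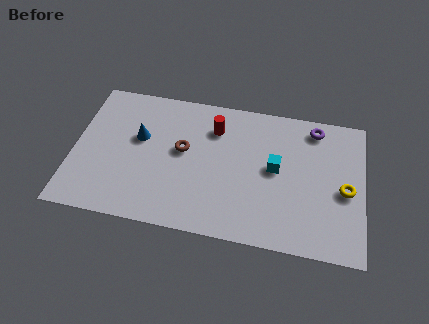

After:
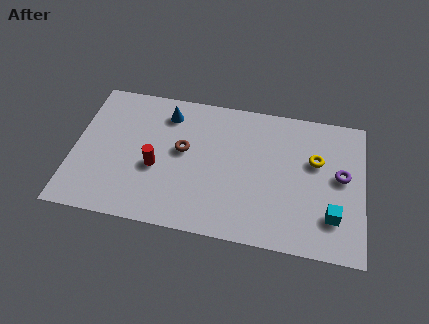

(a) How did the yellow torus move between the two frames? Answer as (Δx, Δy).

(-1.3, 1.3)

The yellow torus was at about (11.7, 3.3) and moved to about (10.4, 4.6).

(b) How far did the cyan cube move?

3.2

From (8.7, 3.9) to (11.2, 1.9), the cyan cube covered √(2.5² + 2.0²) ≈ 3.2 units.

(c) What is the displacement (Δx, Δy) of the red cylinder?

(-2.4, -2.5)

The red cylinder was at about (6.0, 5.5) and moved to about (3.6, 3.0).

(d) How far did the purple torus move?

2.6

The purple torus moved from about (10.3, 6.3) to (11.5, 4.0), a distance of √(1.2² + 2.3²) ≈ 2.6.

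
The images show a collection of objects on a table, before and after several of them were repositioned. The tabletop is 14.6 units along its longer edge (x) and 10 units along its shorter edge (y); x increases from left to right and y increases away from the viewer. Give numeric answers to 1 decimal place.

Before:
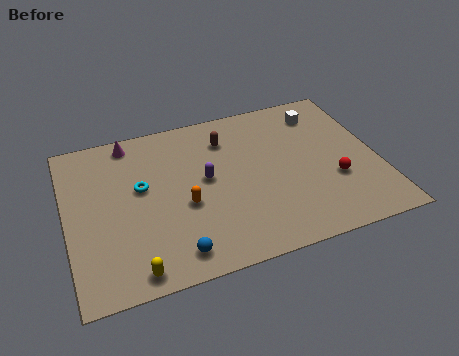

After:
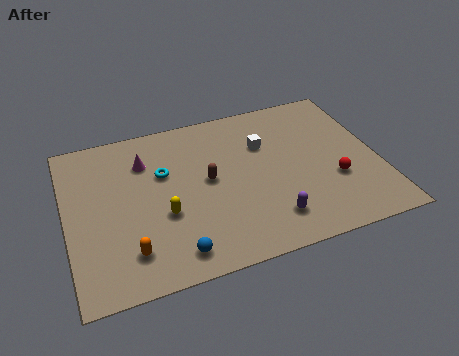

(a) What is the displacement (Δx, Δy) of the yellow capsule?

(1.6, 2.8)

From the two frames, the yellow capsule sits at roughly (2.8, 1.0) before and (4.4, 3.8) after.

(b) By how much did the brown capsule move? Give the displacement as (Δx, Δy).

(-1.1, -2.4)

The brown capsule was at about (7.7, 7.7) and moved to about (6.6, 5.3).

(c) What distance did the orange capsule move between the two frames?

3.4

The orange capsule moved from about (5.4, 4.1) to (2.7, 2.1), a distance of √(2.7² + 2.0²) ≈ 3.4.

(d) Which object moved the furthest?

the purple capsule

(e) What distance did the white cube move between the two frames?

3.2

From (12.3, 8.1) to (9.4, 6.8), the white cube covered √(2.9² + 1.3²) ≈ 3.2 units.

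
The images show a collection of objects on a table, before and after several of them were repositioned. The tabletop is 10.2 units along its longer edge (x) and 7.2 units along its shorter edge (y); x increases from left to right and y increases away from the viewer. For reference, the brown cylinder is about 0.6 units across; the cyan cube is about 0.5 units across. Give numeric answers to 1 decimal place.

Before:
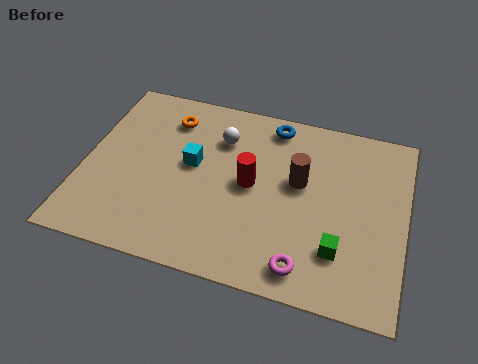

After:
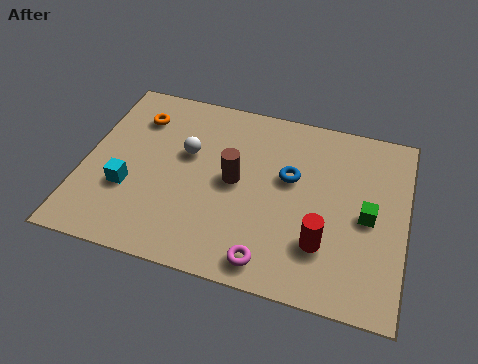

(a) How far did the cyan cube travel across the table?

2.4

The cyan cube was near (3.4, 4.0) before and (1.5, 2.5) after, so it travelled √(1.9² + 1.5²) ≈ 2.4 units.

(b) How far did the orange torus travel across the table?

1.0

The orange torus was near (2.5, 5.7) before and (1.5, 5.5) after, so it travelled √(1.0² + 0.2²) ≈ 1.0 units.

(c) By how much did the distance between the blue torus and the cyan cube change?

+2.0

Before: roughly 3.3 units apart; after: 5.3. That's 2.0 units further apart.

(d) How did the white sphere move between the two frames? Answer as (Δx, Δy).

(-1.0, -0.9)

The white sphere started near (4.2, 5.3) and ended near (3.2, 4.4).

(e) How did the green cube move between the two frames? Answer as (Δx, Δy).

(0.8, 1.5)

From the two frames, the green cube sits at roughly (8.2, 1.9) before and (9.0, 3.4) after.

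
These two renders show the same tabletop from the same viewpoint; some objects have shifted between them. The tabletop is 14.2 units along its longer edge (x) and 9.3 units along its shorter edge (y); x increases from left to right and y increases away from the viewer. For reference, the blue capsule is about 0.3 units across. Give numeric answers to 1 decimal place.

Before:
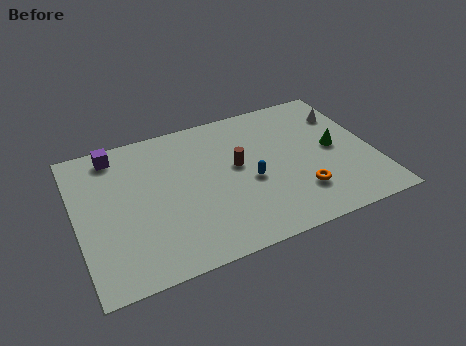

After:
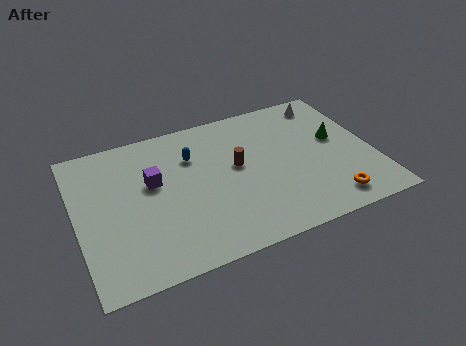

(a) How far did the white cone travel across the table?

1.3

The white cone moved from about (13.2, 6.9) to (12.5, 8.0), a distance of √(0.7² + 1.1²) ≈ 1.3.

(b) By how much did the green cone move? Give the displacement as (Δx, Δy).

(0.2, 0.6)

The green cone started near (12.4, 4.7) and ended near (12.6, 5.3).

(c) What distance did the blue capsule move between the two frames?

3.6

From (8.2, 4.0) to (5.7, 6.6), the blue capsule covered √(2.5² + 2.6²) ≈ 3.6 units.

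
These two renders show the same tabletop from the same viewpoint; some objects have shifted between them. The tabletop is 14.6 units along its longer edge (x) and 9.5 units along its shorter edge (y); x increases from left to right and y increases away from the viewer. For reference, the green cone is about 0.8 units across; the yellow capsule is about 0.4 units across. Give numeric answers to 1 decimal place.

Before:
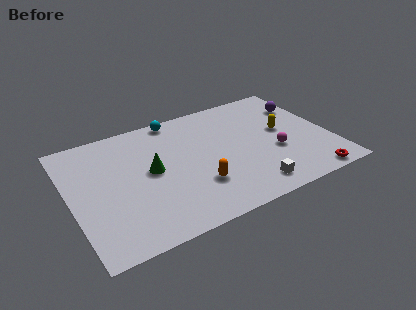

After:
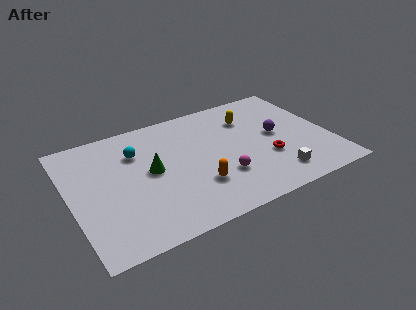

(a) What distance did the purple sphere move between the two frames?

2.7

The purple sphere moved from about (13.6, 6.9) to (11.7, 5.0), a distance of √(1.9² + 1.9²) ≈ 2.7.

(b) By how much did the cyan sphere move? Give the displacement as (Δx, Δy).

(-2.5, -1.9)

From the two frames, the cyan sphere sits at roughly (6.4, 8.7) before and (3.9, 6.8) after.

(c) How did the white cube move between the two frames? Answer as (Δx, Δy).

(1.5, 0.3)

The white cube started near (9.6, 1.4) and ended near (11.1, 1.7).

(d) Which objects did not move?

the orange capsule and the green cone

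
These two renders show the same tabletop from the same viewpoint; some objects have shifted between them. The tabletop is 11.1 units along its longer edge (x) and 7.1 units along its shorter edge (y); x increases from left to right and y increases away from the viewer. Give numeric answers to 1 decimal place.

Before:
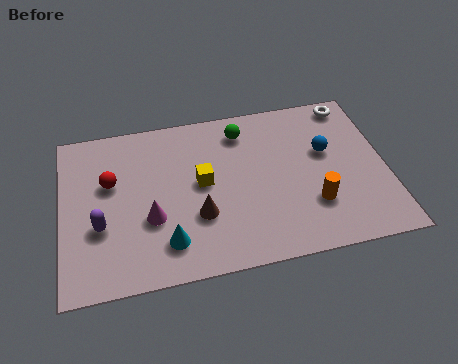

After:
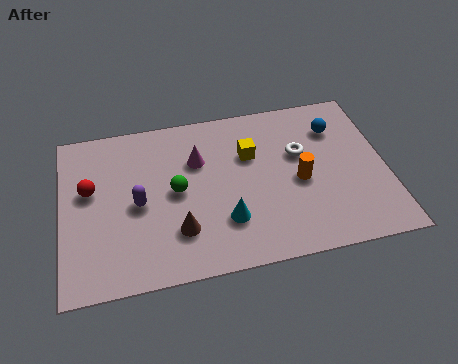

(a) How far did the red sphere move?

0.7

The red sphere moved from about (1.7, 4.4) to (1.0, 4.2), a distance of √(0.7² + 0.2²) ≈ 0.7.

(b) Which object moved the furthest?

the green sphere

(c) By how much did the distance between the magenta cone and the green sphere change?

-3.2

The distance was about 4.6 in the first image and 1.4 in the second, so they moved 3.2 units closer together.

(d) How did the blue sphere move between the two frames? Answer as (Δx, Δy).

(0.4, 1.0)

The blue sphere started near (9.1, 4.3) and ended near (9.5, 5.3).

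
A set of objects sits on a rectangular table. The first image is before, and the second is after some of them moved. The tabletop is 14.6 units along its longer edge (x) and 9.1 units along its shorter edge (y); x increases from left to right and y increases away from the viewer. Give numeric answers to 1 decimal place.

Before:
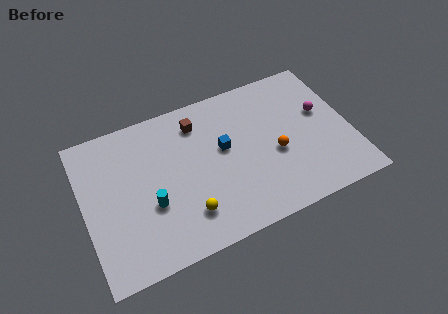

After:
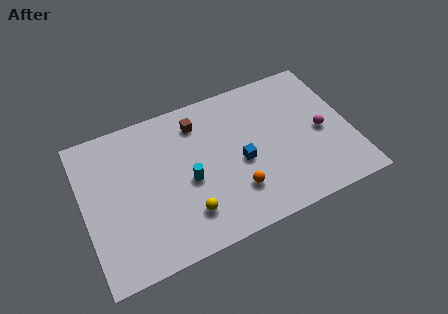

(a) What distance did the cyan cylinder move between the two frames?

2.2

The cyan cylinder moved from about (3.5, 3.4) to (5.6, 4.0), a distance of √(2.1² + 0.6²) ≈ 2.2.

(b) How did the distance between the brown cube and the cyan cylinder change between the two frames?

-1.5

Before: roughly 4.9 units apart; after: 3.4. That's 1.5 units closer together.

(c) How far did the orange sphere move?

2.8

The orange sphere moved from about (10.4, 3.8) to (8.0, 2.4), a distance of √(2.4² + 1.4²) ≈ 2.8.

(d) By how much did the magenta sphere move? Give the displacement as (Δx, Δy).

(-0.2, -1.2)

The magenta sphere started near (13.2, 5.4) and ended near (13.0, 4.2).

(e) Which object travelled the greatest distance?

the orange sphere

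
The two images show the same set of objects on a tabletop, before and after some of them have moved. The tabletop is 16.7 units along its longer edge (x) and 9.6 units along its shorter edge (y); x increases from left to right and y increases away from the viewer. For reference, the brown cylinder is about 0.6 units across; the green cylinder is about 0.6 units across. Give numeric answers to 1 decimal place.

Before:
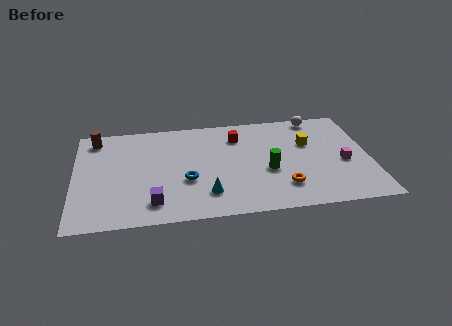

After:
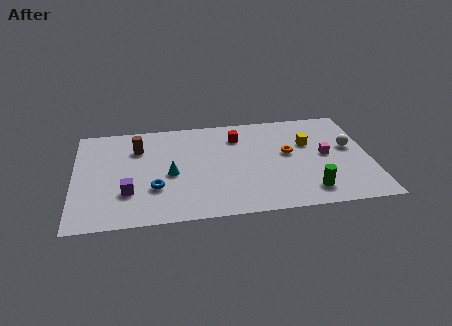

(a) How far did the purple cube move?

1.8

The purple cube moved from about (4.4, 1.8) to (3.0, 2.9), a distance of √(1.4² + 1.1²) ≈ 1.8.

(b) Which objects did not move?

the yellow cube and the red cube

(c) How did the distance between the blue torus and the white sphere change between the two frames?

+2.2

The distance was about 9.2 in the first image and 11.4 in the second, so they moved 2.2 units further apart.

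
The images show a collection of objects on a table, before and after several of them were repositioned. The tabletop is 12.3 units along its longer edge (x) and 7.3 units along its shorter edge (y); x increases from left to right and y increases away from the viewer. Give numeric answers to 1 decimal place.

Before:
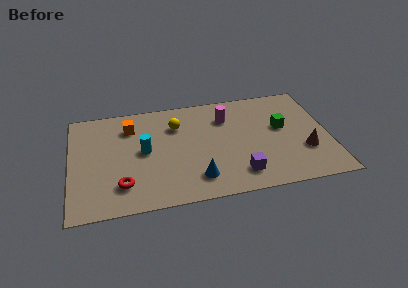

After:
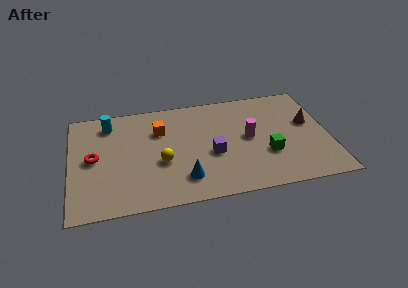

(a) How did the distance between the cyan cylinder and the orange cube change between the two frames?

+0.7

The distance was about 1.9 in the first image and 2.6 in the second, so they moved 0.7 units further apart.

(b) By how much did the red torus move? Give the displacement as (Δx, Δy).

(-1.3, 2.0)

From the two frames, the red torus sits at roughly (2.4, 1.7) before and (1.1, 3.7) after.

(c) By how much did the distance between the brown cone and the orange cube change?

-1.7

The distance was about 8.8 in the first image and 7.1 in the second, so they moved 1.7 units closer together.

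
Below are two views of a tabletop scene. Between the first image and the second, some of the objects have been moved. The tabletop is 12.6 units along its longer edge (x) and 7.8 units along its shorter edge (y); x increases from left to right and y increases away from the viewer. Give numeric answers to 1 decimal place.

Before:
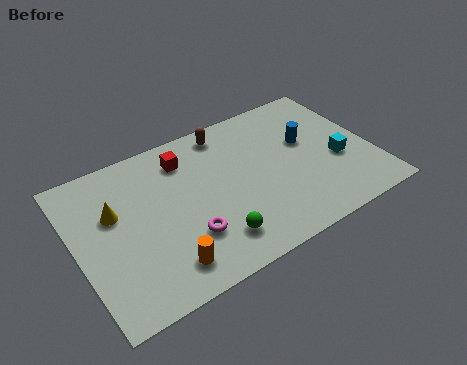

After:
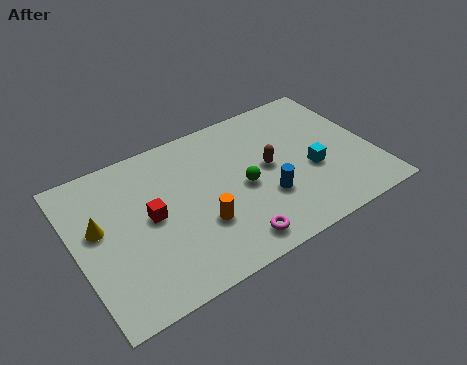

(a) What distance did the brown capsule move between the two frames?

3.0

The brown capsule was near (6.8, 6.8) before and (8.2, 4.1) after, so it travelled √(1.4² + 2.7²) ≈ 3.0 units.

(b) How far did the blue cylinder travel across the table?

3.0

The blue cylinder was near (10.0, 4.7) before and (7.8, 2.6) after, so it travelled √(2.2² + 2.1²) ≈ 3.0 units.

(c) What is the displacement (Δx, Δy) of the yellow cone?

(-0.7, -0.4)

The yellow cone was at about (1.7, 4.9) and moved to about (1.0, 4.5).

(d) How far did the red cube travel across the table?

2.8

From (4.9, 6.2) to (3.1, 4.0), the red cube covered √(1.8² + 2.2²) ≈ 2.8 units.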